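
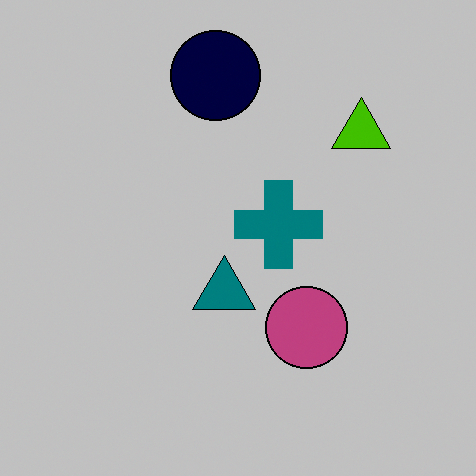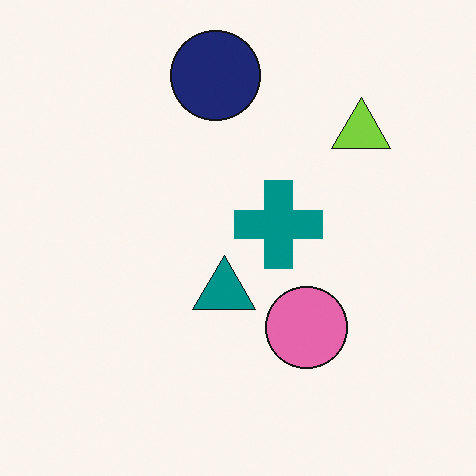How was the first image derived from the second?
It was aggressively posterized.

Each flat color has snapped to a coarser quantized level — most visibly, the near-white background has dropped to a flat grey.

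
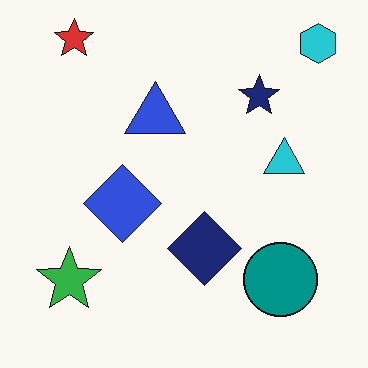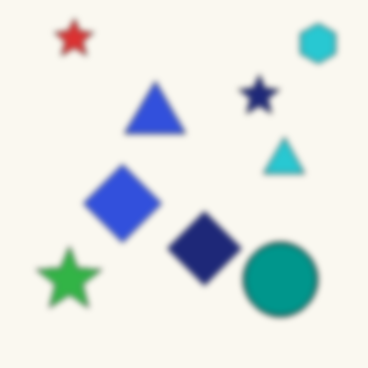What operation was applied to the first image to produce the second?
Noticeably gaussian-blurred.

Shape edges and outlines are uniformly softened across the whole image.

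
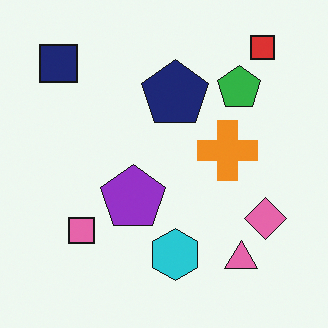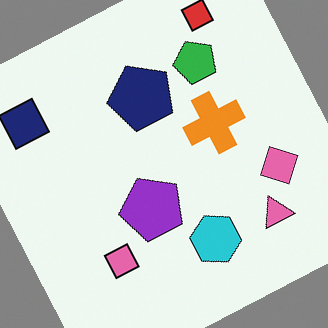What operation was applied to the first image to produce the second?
The transformation is: rotated counter-clockwise by a clearly visible amount.

Every shape is tilted by the same angle and the image corners show triangular fill wedges — a whole-image rotation by a non-right angle.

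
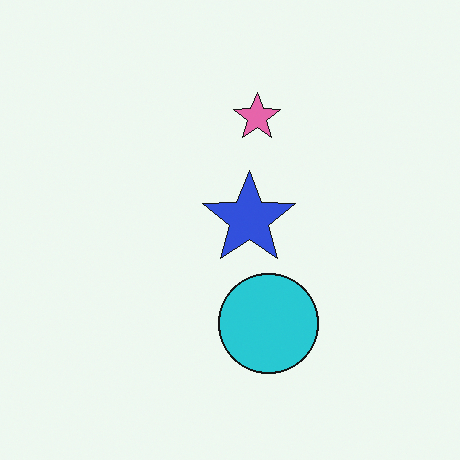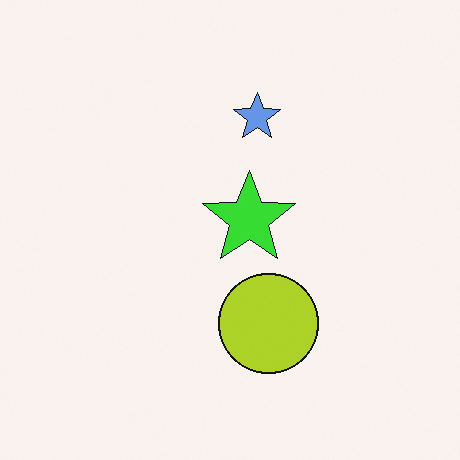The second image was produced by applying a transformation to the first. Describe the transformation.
It was hue-shifted by a large amount.

Every shape's color has rotated by the same amount around the hue wheel — a uniform hue shift.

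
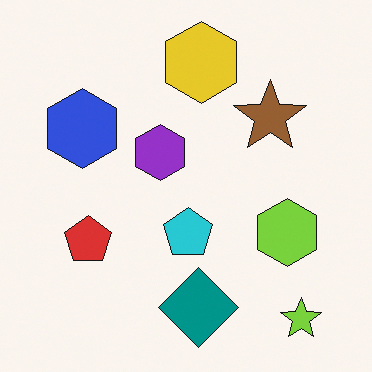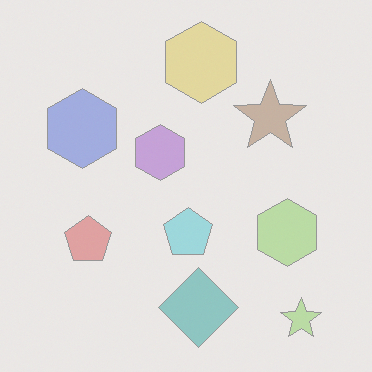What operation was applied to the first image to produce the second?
This is the original image given much lower contrast.

Tones are pushed toward mid-grey across the whole image — a global contrast change.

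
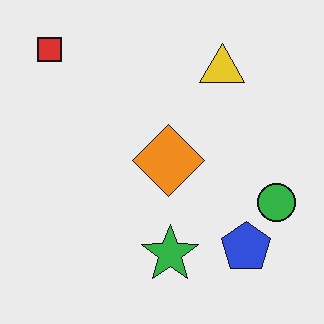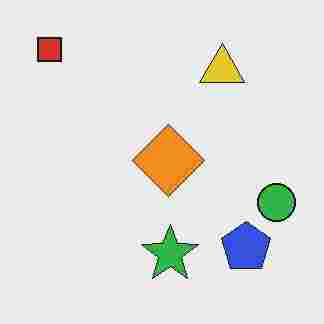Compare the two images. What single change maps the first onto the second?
It was degraded with heavy JPEG compression.

Blocky 8×8 compression artifacts appear around shape edges and the flat background shows ringing — characteristic JPEG degradation.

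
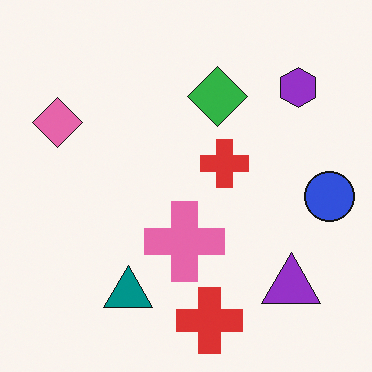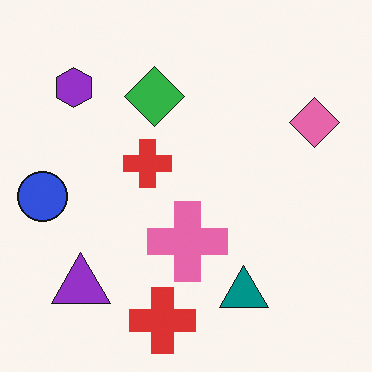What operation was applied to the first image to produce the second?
The transformation is: flipped horizontally (left ↔ right).

The blue circle is in the right of the first image and the left of the second — shapes on opposite sides of the vertical midline have swapped in a mirror flip.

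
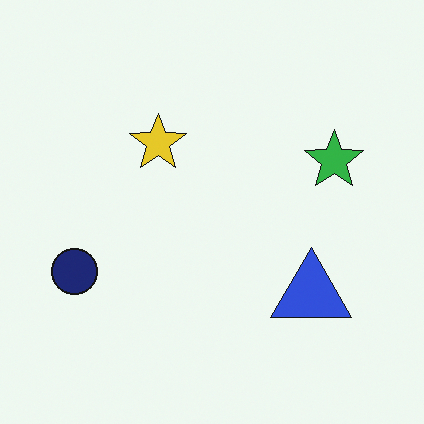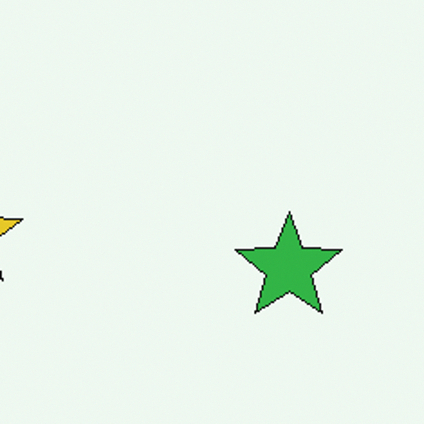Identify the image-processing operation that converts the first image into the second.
This is the original image cropped to a noticeably smaller region and rescaled.

The visible shapes are larger and the field of view is narrower; shapes near the original edges may be partly or wholly outside the frame — a crop-and-rescale.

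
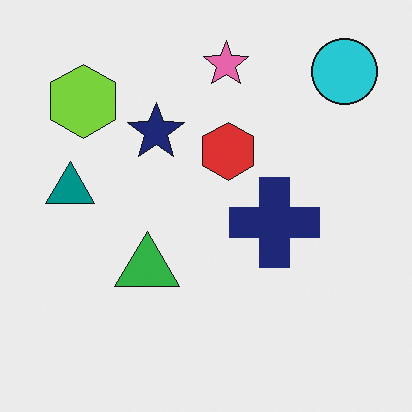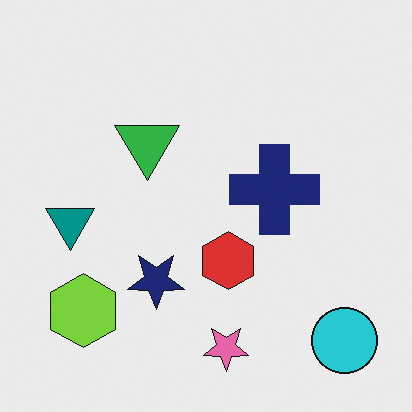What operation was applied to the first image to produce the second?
The second image is the first flipped vertically (top ↔ bottom).

The pink star is in the top of the first image and the bottom of the second — shapes on opposite sides of the horizontal midline have swapped in a mirror flip.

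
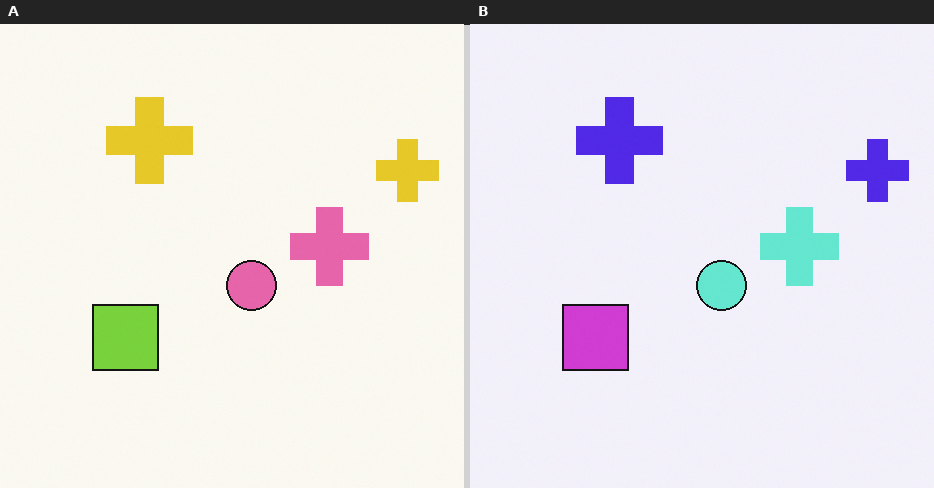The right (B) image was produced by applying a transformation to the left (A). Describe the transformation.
The right (B) image is the left (A) hue-shifted by a large amount.

Every shape's color has rotated by the same amount around the hue wheel — a uniform hue shift.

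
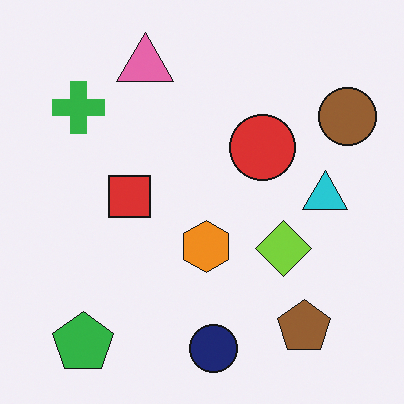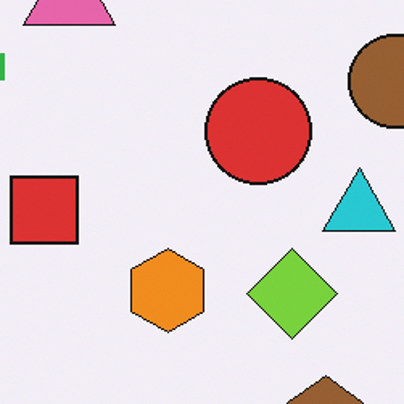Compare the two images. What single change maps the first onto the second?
It was cropped slightly and scaled back up.

The visible shapes are larger and the field of view is narrower; shapes near the original edges may be partly or wholly outside the frame — a crop-and-rescale.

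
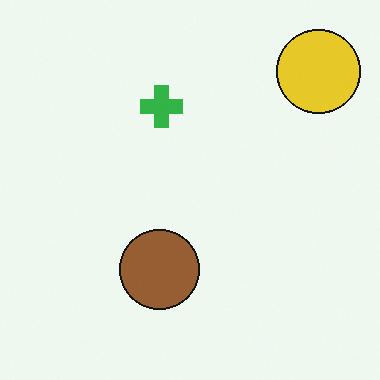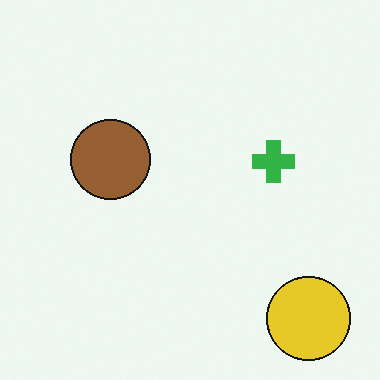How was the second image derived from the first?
The transformation is: rotated 90° clockwise.

The yellow circle sits in the top-right of the first image and the bottom-right of the second — consistent with a whole-image 90° clockwise rotation.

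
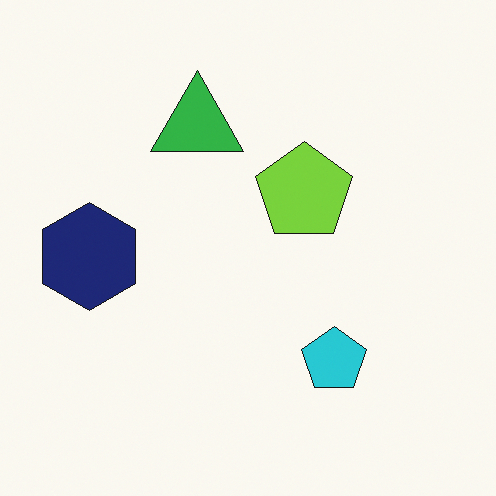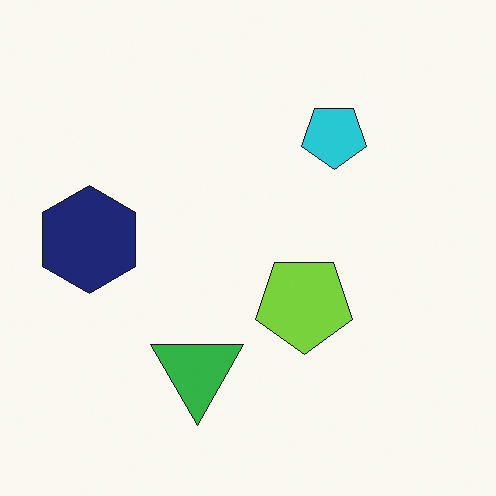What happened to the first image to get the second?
Flipped vertically (top ↔ bottom).

The green triangle is in the top of the first image and the bottom of the second — shapes on opposite sides of the horizontal midline have swapped in a mirror flip.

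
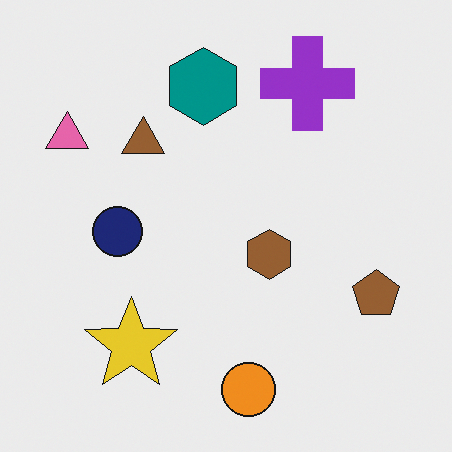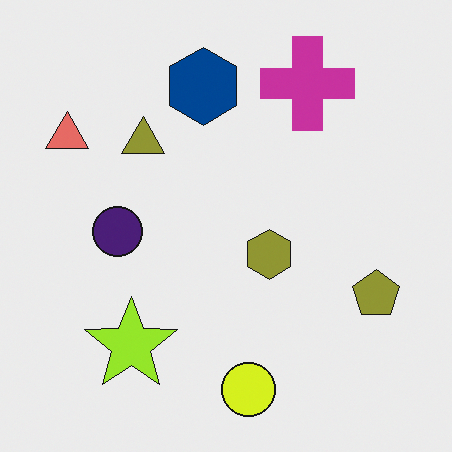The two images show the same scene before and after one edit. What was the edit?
It was hue-shifted by a small amount.

Every shape's color has rotated by the same amount around the hue wheel — a uniform hue shift.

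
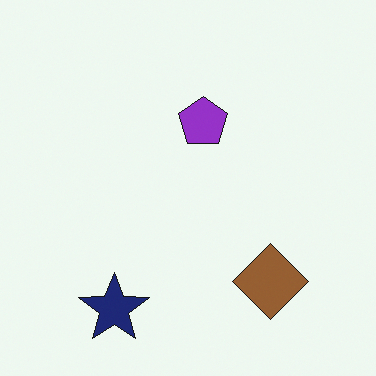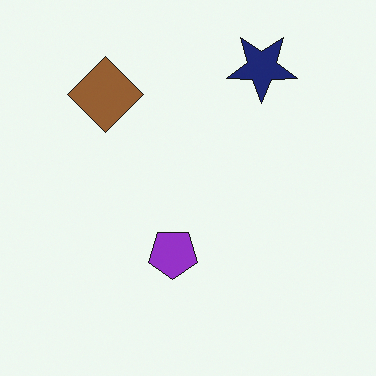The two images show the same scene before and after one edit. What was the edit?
It was rotated 180°.

The navy star sits in the bottom-left of the first image and the top-right of the second — consistent with a whole-image 180° rotation.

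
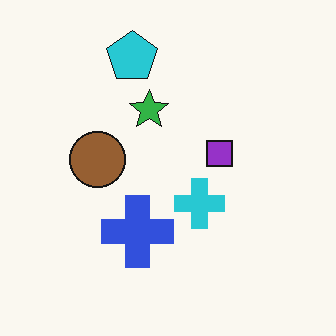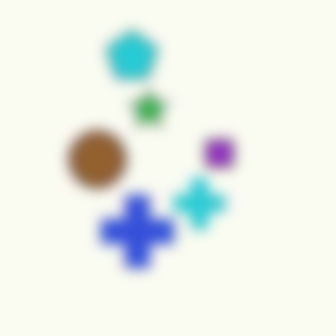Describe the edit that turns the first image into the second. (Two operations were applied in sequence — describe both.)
The second image is the first degraded with heavy JPEG compression, then strongly gaussian-blurred.

Blocky 8×8 compression artifacts appear around shape edges and the flat background shows ringing — characteristic JPEG degradation. Shape edges and outlines are uniformly softened across the whole image.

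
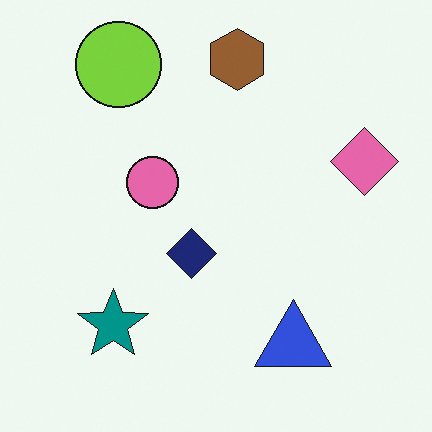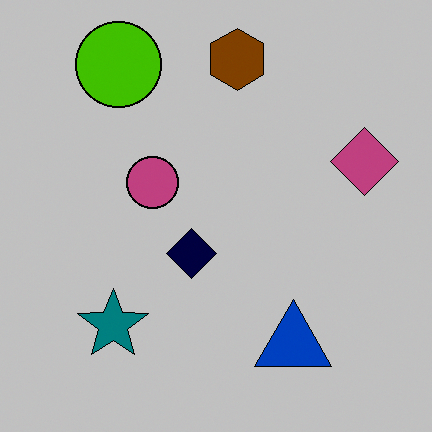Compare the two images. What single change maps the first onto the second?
It was heavily posterized to just a handful of flat colors.

Each flat color has snapped to a coarser quantized level — most visibly, the near-white background has dropped to a flat grey.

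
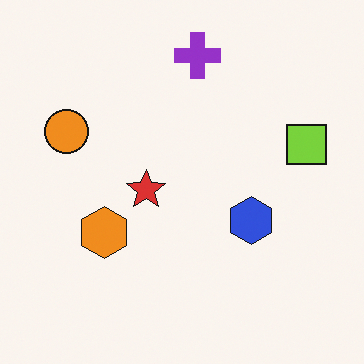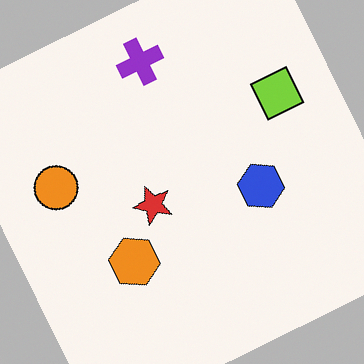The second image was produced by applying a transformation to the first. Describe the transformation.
It was rotated counter-clockwise by a moderate amount.

Every shape is tilted by the same angle and the image corners show triangular fill wedges — a whole-image rotation by a non-right angle.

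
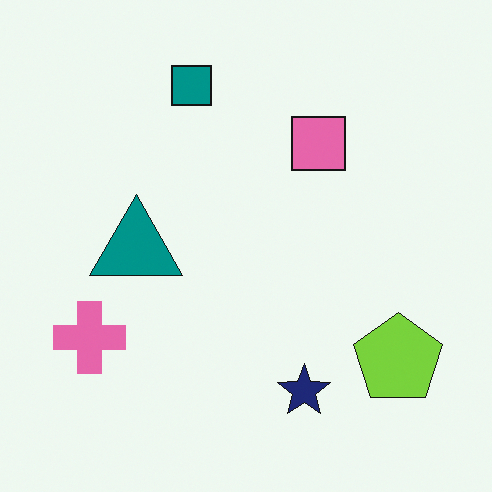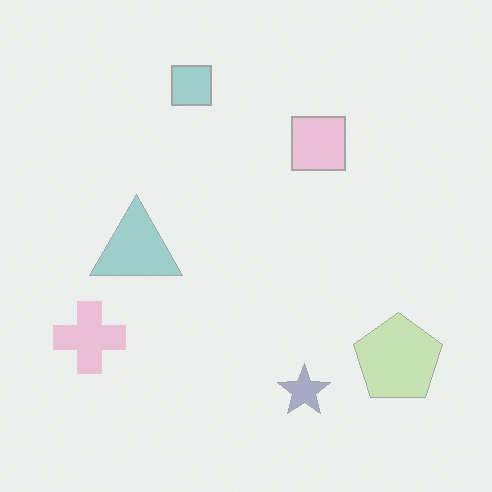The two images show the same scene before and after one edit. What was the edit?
The image was given much lower contrast.

Tones are pushed toward mid-grey across the whole image — a global contrast change.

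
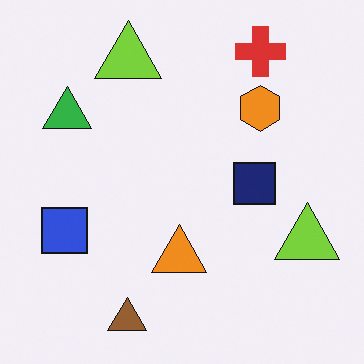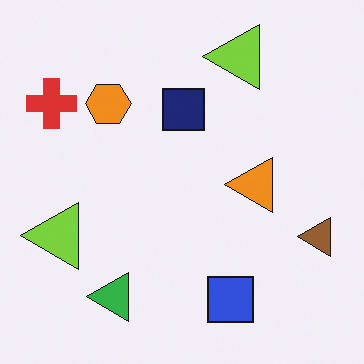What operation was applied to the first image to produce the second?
Rotated 90° counter-clockwise.

The red cross sits in the top-right of the first image and the top-left of the second — consistent with a whole-image 90° counter-clockwise rotation.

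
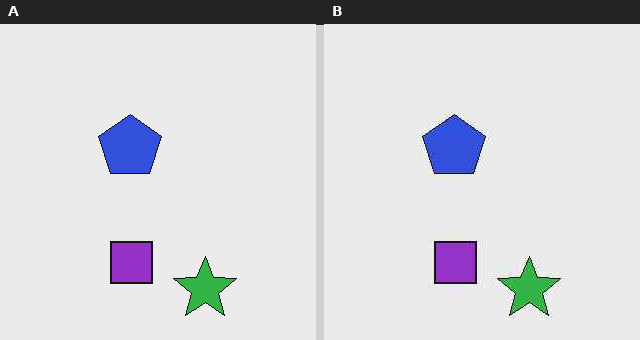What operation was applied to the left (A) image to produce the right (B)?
The image was given moderate JPEG compression.

Blocky 8×8 compression artifacts appear around shape edges and the flat background shows ringing — characteristic JPEG degradation.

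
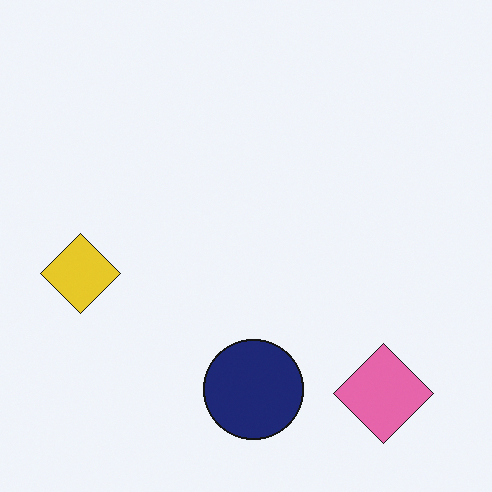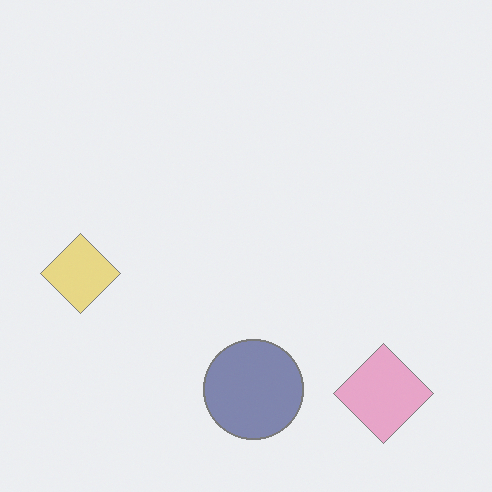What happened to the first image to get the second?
The image was washed out (contrast reduced).

Tones are pushed toward mid-grey across the whole image — a global contrast change.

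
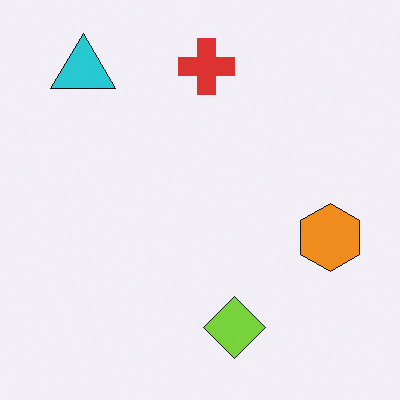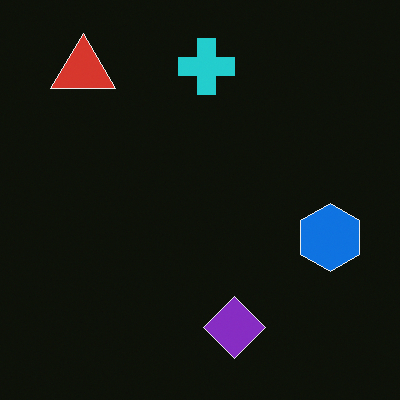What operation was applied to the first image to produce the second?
Color-inverted (negative).

The light background has become dark and every shape's color is its complement — a photographic negative.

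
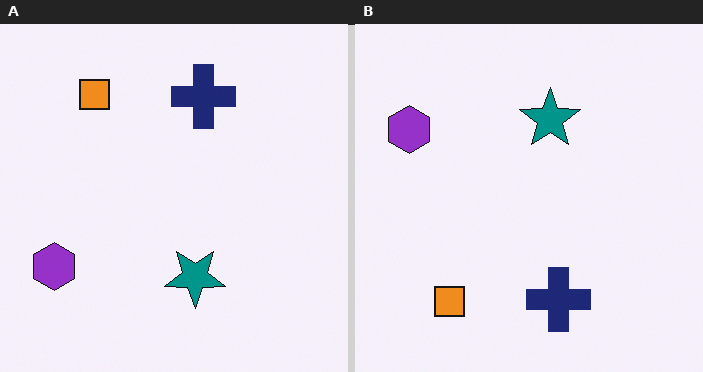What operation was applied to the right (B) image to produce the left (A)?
The left (A) image is the right (B) flipped vertically (top ↔ bottom).

The orange square is in the bottom-left of the right (B) image and the top-left of the left (A) — shapes on opposite sides of the horizontal midline have swapped in a mirror flip.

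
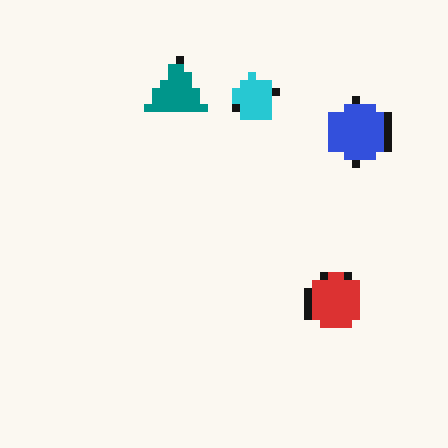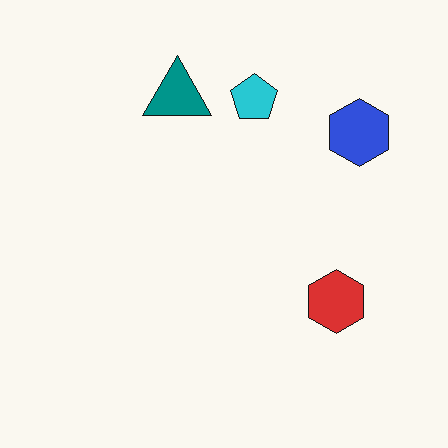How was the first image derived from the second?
The transformation is: pixelated into visible square blocks.

Shapes are reduced to large square blocks; fine edges and outlines are lost — a downscale-then-upscale (mosaic) effect.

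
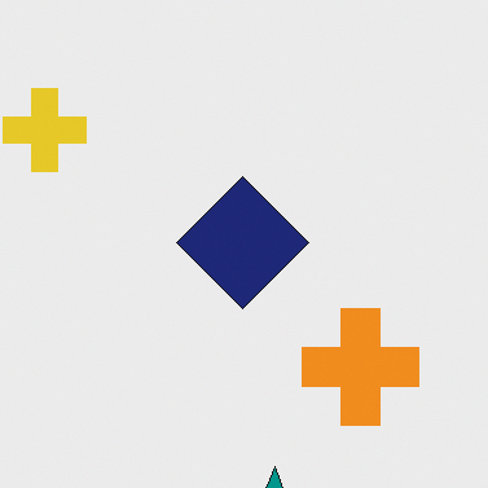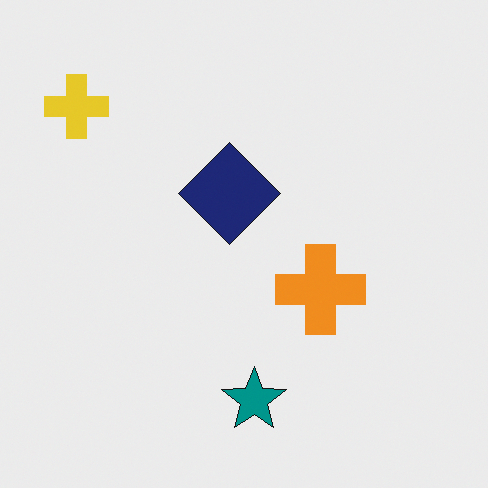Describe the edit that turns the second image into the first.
This is the original image cropped to a modestly smaller region and rescaled.

The visible shapes are larger and the field of view is narrower; shapes near the original edges may be partly or wholly outside the frame — a crop-and-rescale.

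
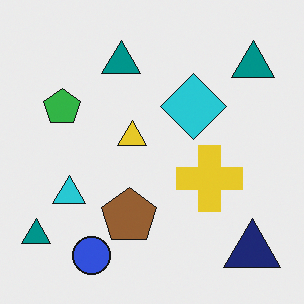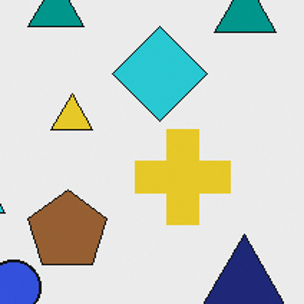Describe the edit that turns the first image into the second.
The second image is the first cropped slightly and scaled back up.

The visible shapes are larger and the field of view is narrower; shapes near the original edges may be partly or wholly outside the frame — a crop-and-rescale.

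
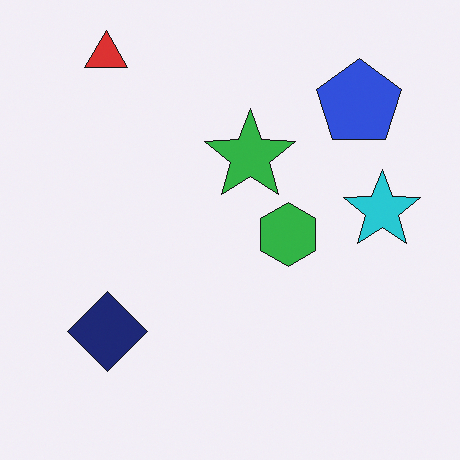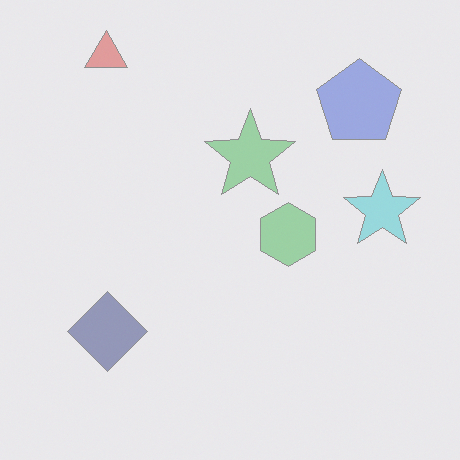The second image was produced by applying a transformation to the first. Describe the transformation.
The transformation is: washed out (contrast reduced).

Tones are pushed toward mid-grey across the whole image — a global contrast change.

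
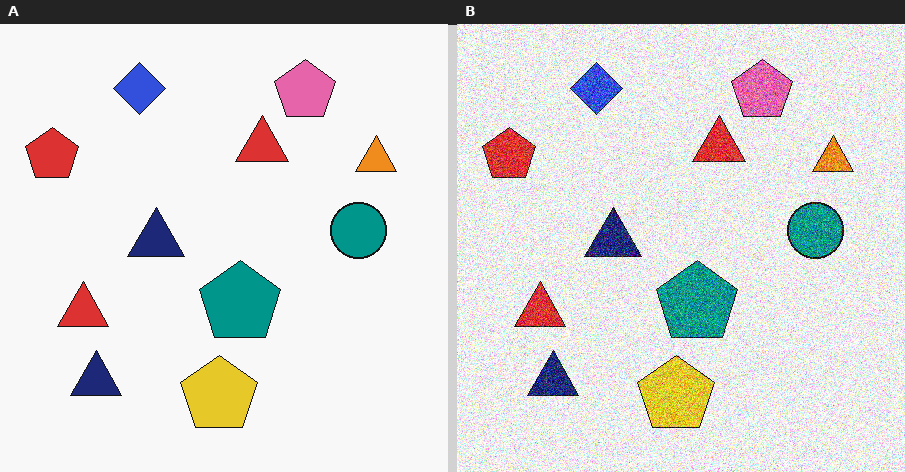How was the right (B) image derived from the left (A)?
It was degraded with strong gaussian noise.

Random speckle covers the whole image, including the flat background.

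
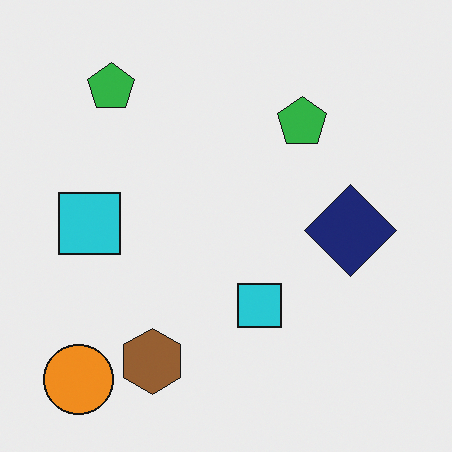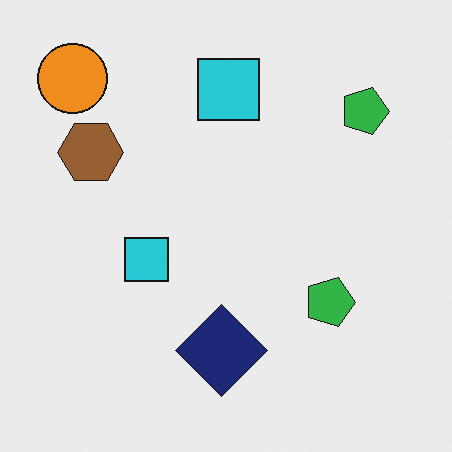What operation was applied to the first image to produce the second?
The transformation is: rotated 90° clockwise.

The orange circle sits in the bottom-left of the first image and the top-left of the second — consistent with a whole-image 90° clockwise rotation.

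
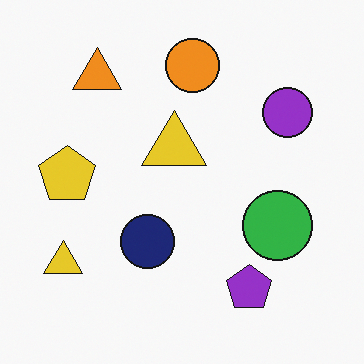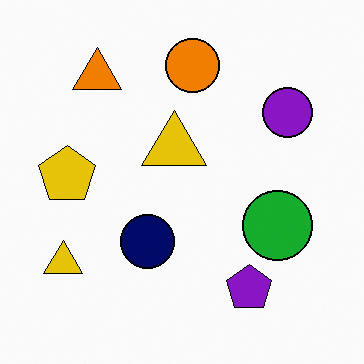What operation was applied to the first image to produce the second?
Given slightly increased contrast.

Tones are pushed away from mid-grey across the whole image — a global contrast change.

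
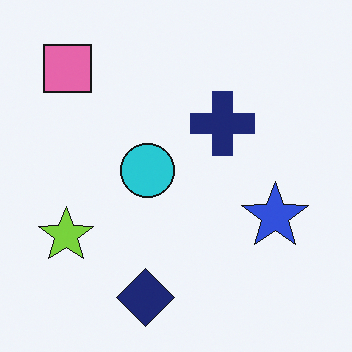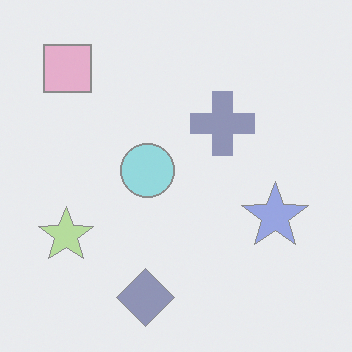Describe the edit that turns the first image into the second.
Given much lower contrast.

Tones are pushed toward mid-grey across the whole image — a global contrast change.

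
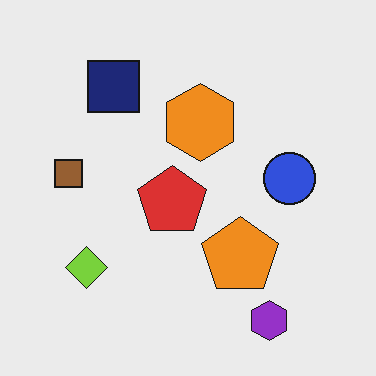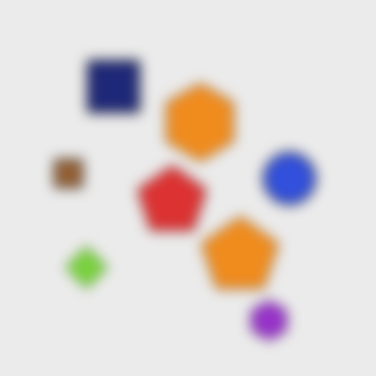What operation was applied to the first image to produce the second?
The image was strongly gaussian-blurred.

Shape edges and outlines are uniformly softened across the whole image.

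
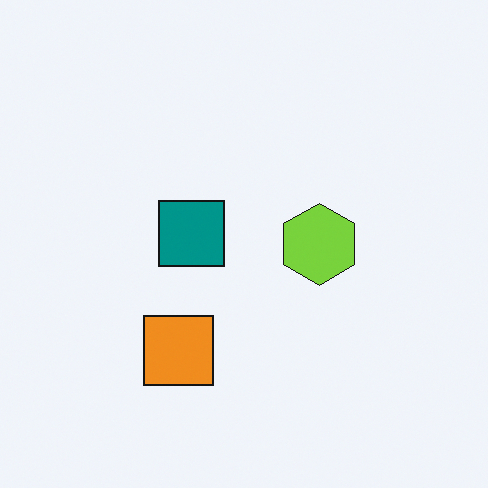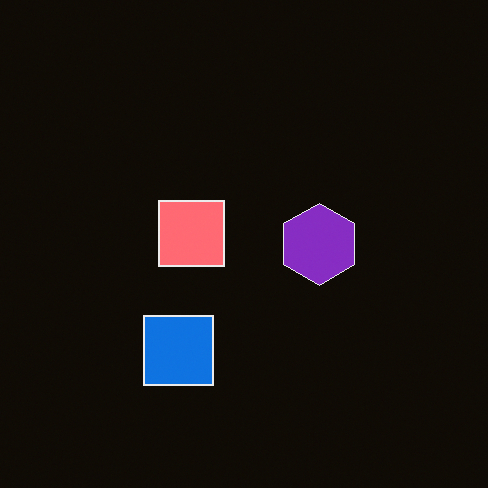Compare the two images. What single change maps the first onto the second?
This is the original image color-inverted (negative).

The light background has become dark and every shape's color is its complement — a photographic negative.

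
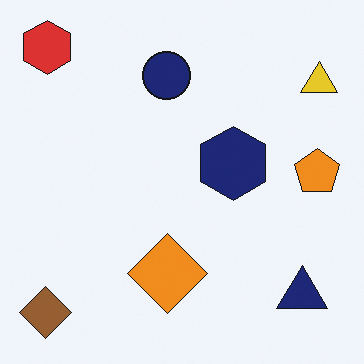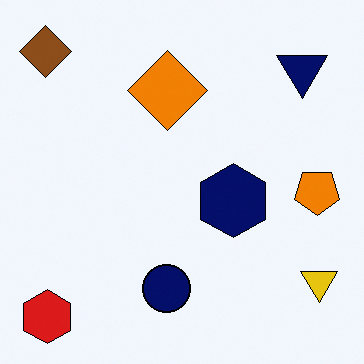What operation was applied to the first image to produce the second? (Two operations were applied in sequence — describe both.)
This is the original image flipped vertically (top ↔ bottom), then given slightly increased contrast.

The red hexagon is in the top-left of the first image and the bottom-left of the second — shapes on opposite sides of the horizontal midline have swapped in a mirror flip. Tones are pushed away from mid-grey across the whole image — a global contrast change.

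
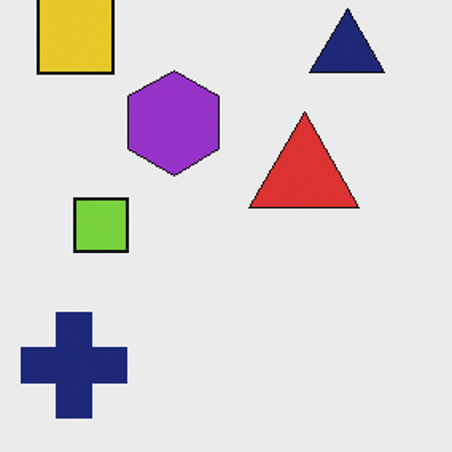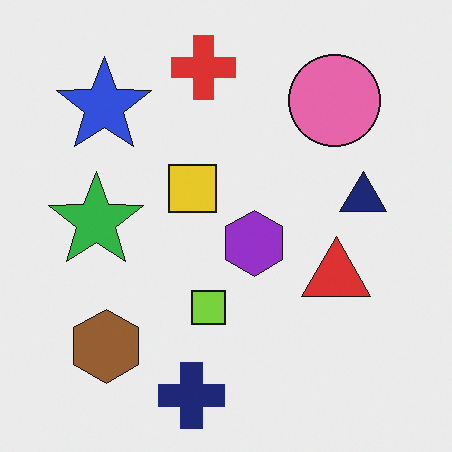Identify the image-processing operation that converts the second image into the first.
Cropped slightly and scaled back up.

The visible shapes are larger and the field of view is narrower; shapes near the original edges may be partly or wholly outside the frame — a crop-and-rescale.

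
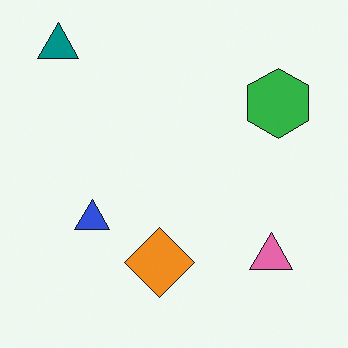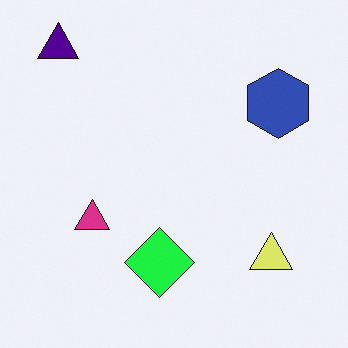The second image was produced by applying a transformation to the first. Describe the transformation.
Hue-shifted through roughly a third of the color wheel.

Every shape's color has rotated by the same amount around the hue wheel — a uniform hue shift.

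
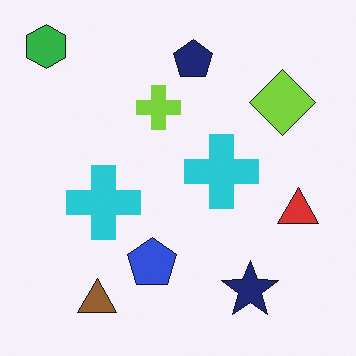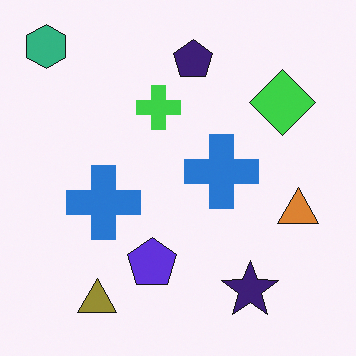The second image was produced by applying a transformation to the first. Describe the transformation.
Hue-shifted slightly.

Every shape's color has rotated by the same amount around the hue wheel — a uniform hue shift.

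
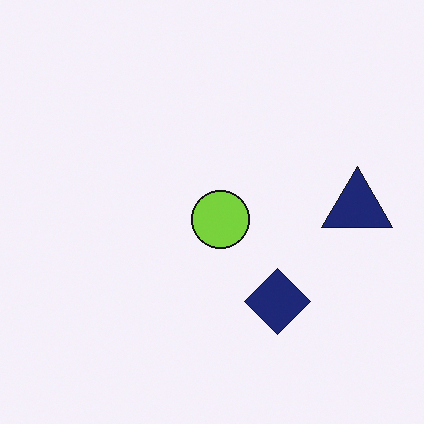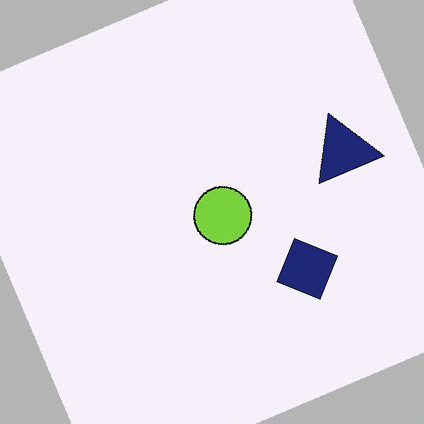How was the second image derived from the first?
It was rotated counter-clockwise by a moderate amount.

Every shape is tilted by the same angle and the image corners show triangular fill wedges — a whole-image rotation by a non-right angle.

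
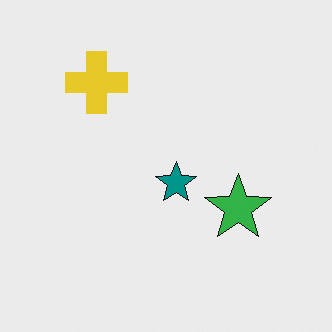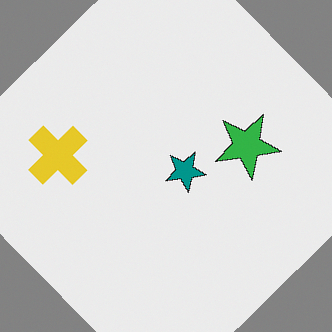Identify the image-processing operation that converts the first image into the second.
The second image is the first rotated counter-clockwise by a large amount — several tens of degrees.

Every shape is tilted by the same angle and the image corners show triangular fill wedges — a whole-image rotation by a non-right angle.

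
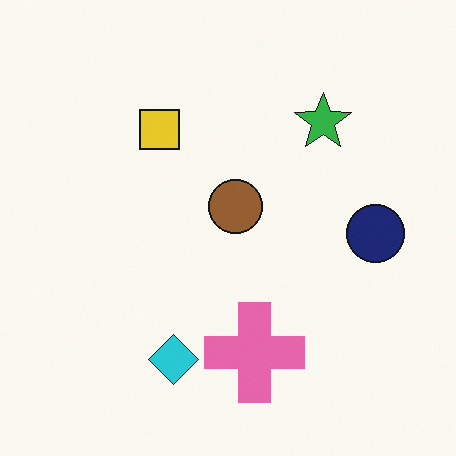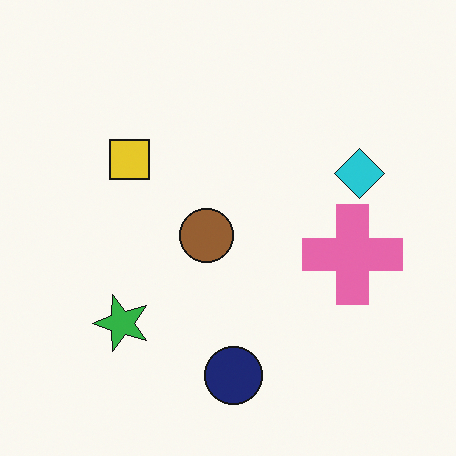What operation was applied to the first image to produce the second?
The image was transposed (reflected across the top-left ↔ bottom-right diagonal).

Shapes have swapped their row and column positions — what was in the top-right is now in the bottom-left — a diagonal reflection.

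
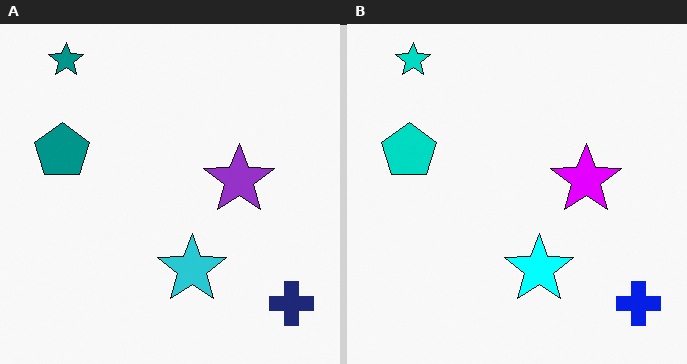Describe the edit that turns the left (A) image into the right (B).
The image was heavily oversaturated.

All colors are more vivid — a global saturation change.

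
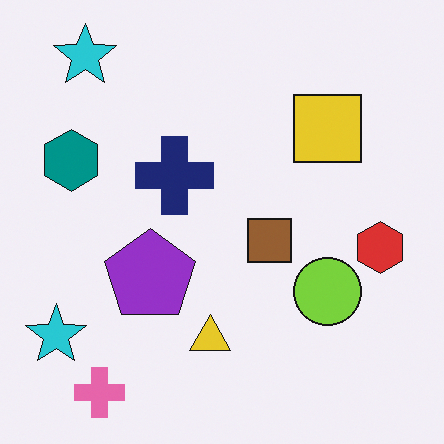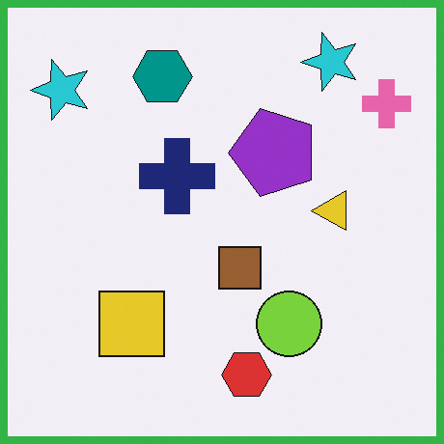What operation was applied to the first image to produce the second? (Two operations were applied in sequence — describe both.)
The transformation is: transposed (reflected across the top-left ↔ bottom-right diagonal), then framed with a green border.

Shapes have swapped their row and column positions — what was in the top-right is now in the bottom-left — a diagonal reflection. A solid green frame runs around the edge of the second image, with the content slightly shrunk inside it.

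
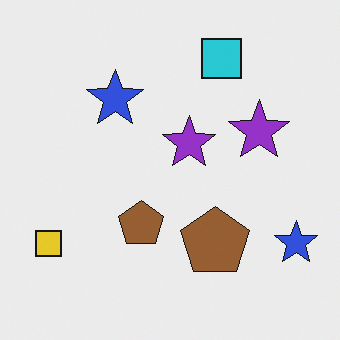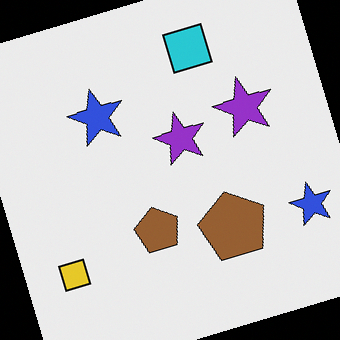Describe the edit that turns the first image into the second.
The second image is the first rotated counter-clockwise by a moderate amount.

Every shape is tilted by the same angle and the image corners show triangular fill wedges — a whole-image rotation by a non-right angle.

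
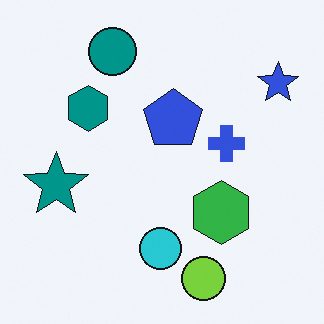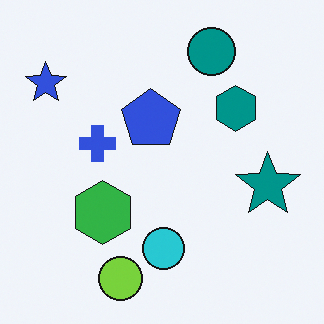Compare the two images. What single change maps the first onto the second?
Flipped horizontally (left ↔ right).

The blue star is in the top-right of the first image and the top-left of the second — shapes on opposite sides of the vertical midline have swapped in a mirror flip.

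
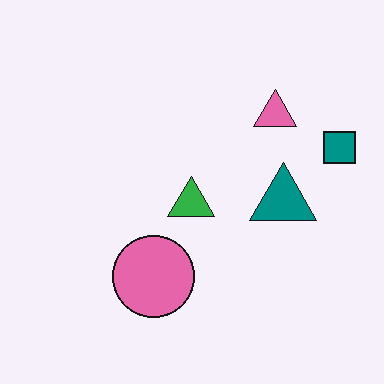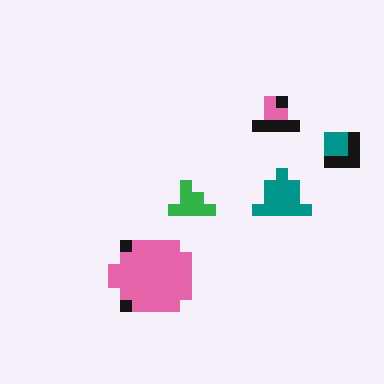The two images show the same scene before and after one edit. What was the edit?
This is the original image heavily pixelated into large blocks.

Shapes are reduced to large square blocks; fine edges and outlines are lost — a downscale-then-upscale (mosaic) effect.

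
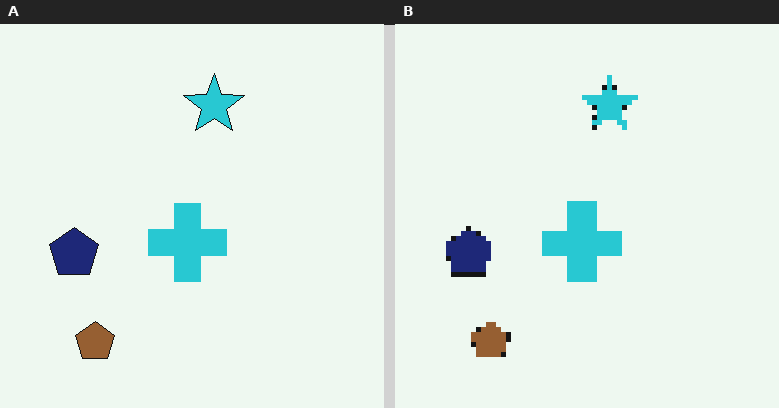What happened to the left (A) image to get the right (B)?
The right (B) image is the left (A) lightly pixelated (a mild mosaic effect).

Shapes are reduced to large square blocks; fine edges and outlines are lost — a downscale-then-upscale (mosaic) effect.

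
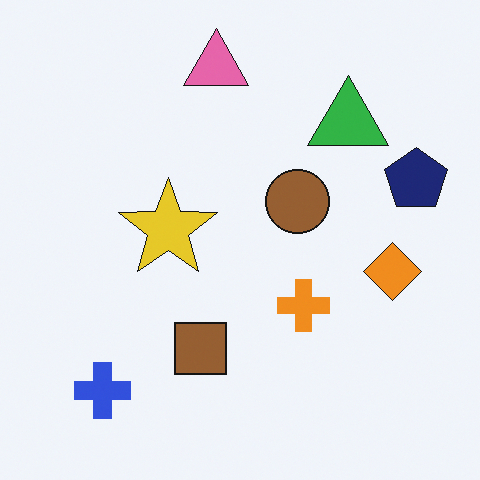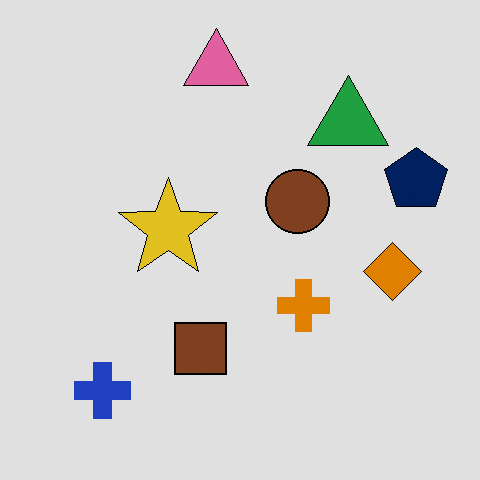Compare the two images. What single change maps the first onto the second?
The transformation is: moderately posterized.

Each flat color has snapped to a coarser quantized level — most visibly, the near-white background has dropped to a flat grey.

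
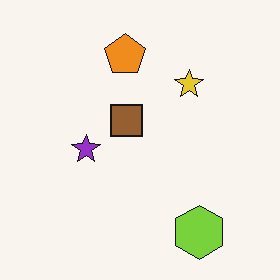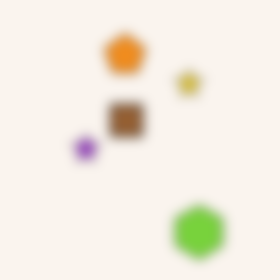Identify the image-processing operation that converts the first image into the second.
The second image is the first heavily blurred.

Shape edges and outlines are uniformly softened across the whole image.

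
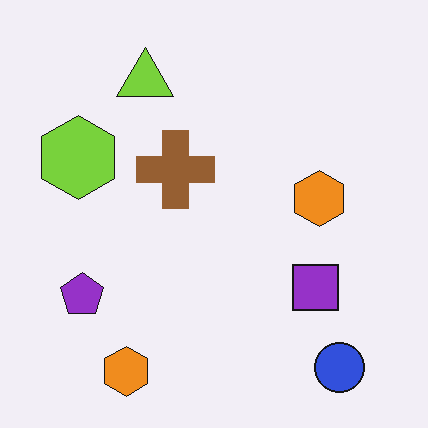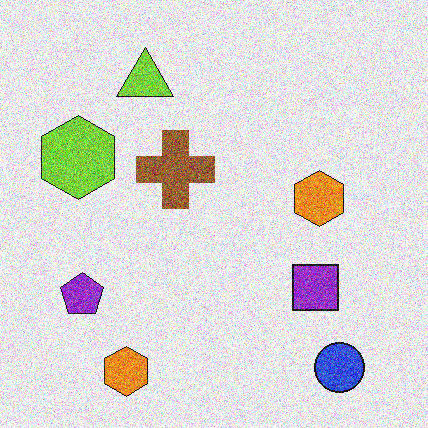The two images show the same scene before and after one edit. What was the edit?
It was degraded with heavy additive noise.

Random speckle covers the whole image, including the flat background.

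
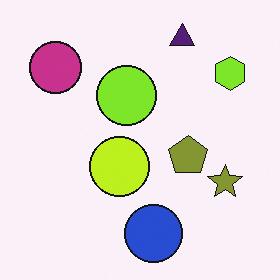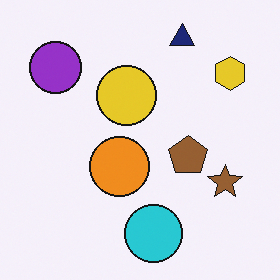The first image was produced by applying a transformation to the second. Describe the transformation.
The transformation is: hue-shifted by a small amount.

Every shape's color has rotated by the same amount around the hue wheel — a uniform hue shift.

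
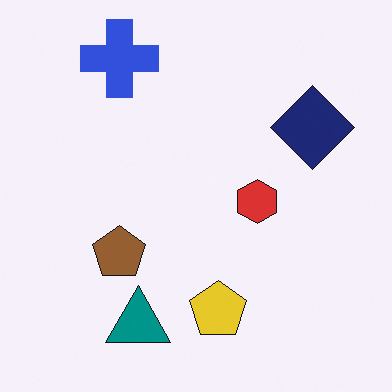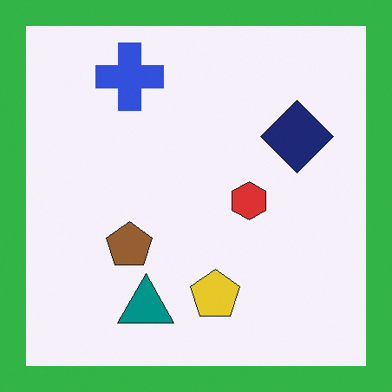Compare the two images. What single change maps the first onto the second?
Framed with a green border.

A solid green frame runs around the edge of the second image, with the content slightly shrunk inside it.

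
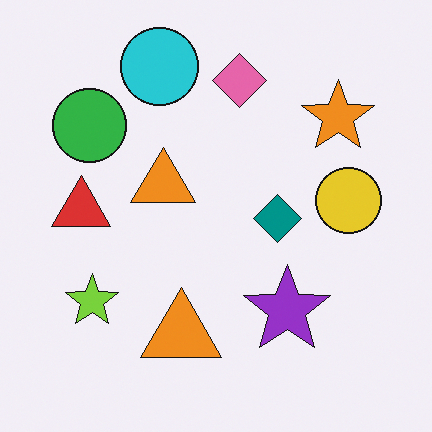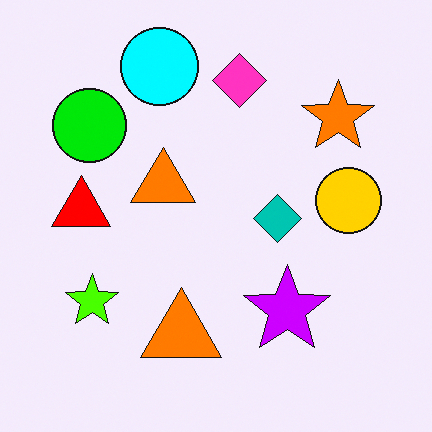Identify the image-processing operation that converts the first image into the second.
The transformation is: heavily oversaturated.

All colors are more vivid — a global saturation change.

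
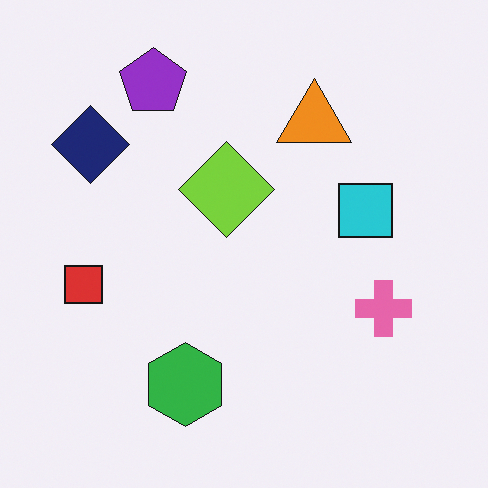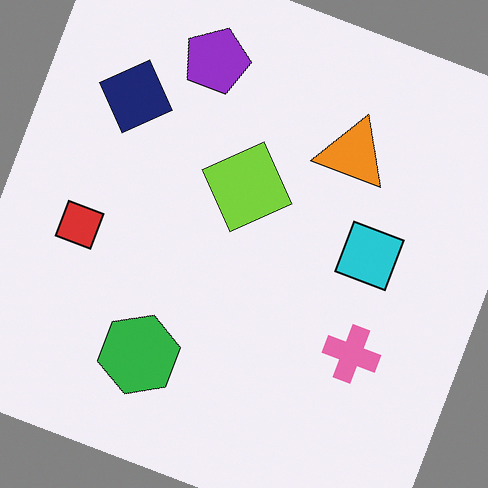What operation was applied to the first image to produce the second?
Rotated clockwise by a moderate amount.

Every shape is tilted by the same angle and the image corners show triangular fill wedges — a whole-image rotation by a non-right angle.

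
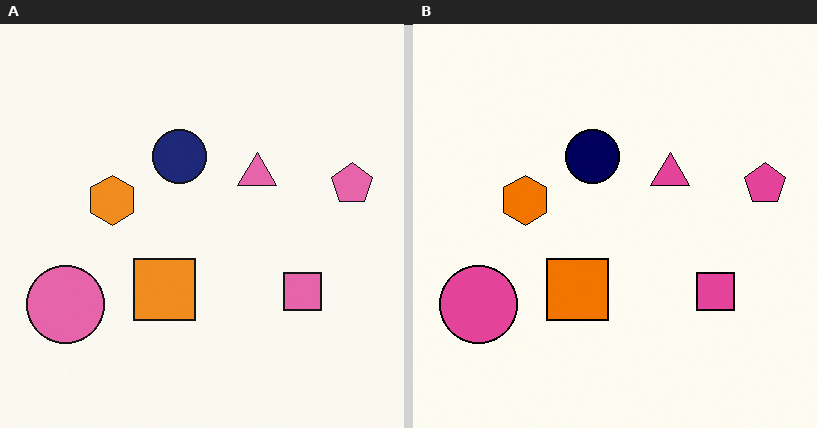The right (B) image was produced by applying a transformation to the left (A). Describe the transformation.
The transformation is: given slightly increased contrast.

Tones are pushed away from mid-grey across the whole image — a global contrast change.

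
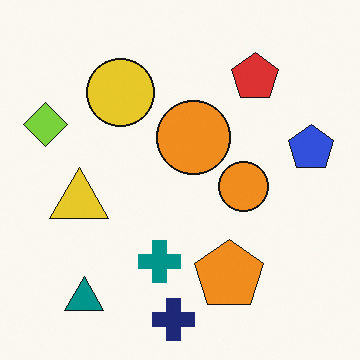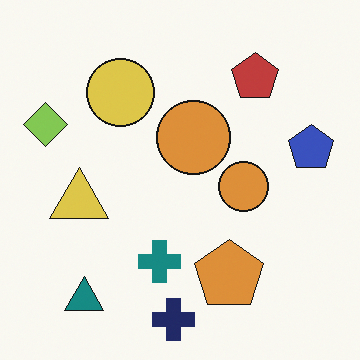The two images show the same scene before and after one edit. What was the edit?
The image was slightly desaturated.

All colors are more muted and greyish — a global saturation change.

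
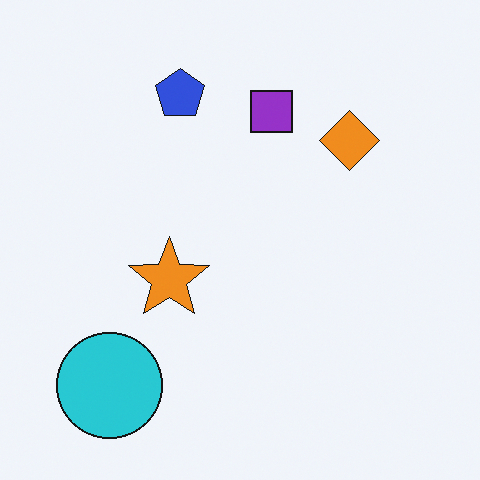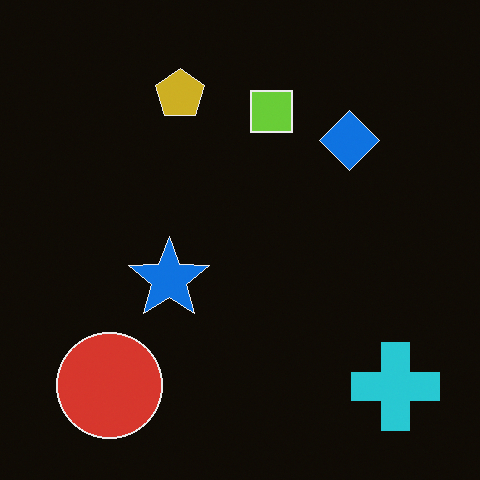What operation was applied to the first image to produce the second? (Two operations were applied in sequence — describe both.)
The transformation is: color-inverted (negative), then overlaid with an additional cyan cross.

The light background has become dark and every shape's color is its complement — a photographic negative. A cyan cross appears in the second image that is absent from the first.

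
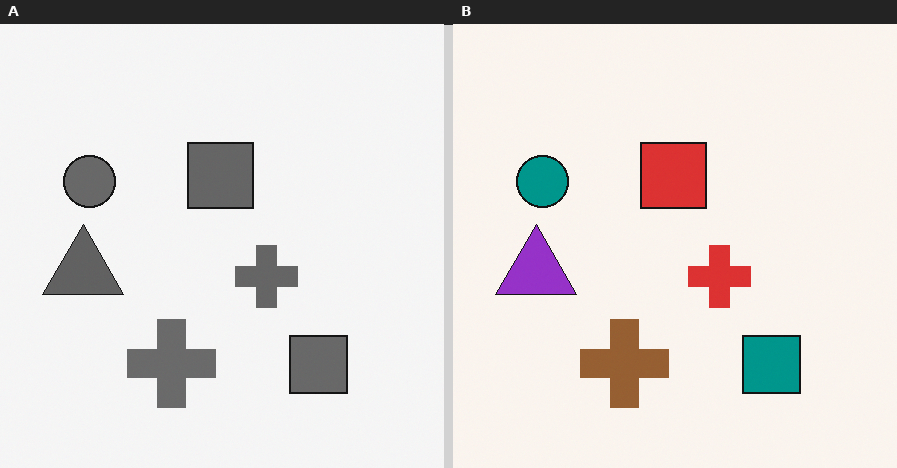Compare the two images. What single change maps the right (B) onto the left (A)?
This is the original image converted to grayscale.

All color is removed — every shape is now a shade of grey.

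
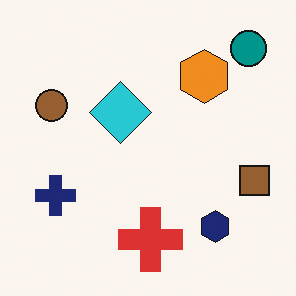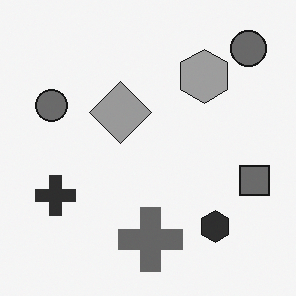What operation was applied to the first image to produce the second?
Converted to grayscale.

All color is removed — every shape is now a shade of grey.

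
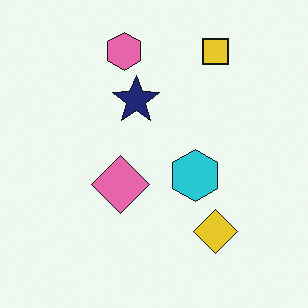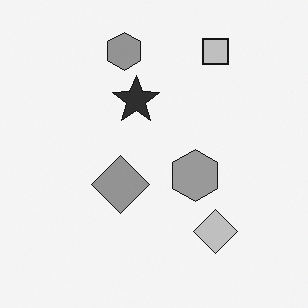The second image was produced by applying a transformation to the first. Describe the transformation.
The image was converted to grayscale.

All color is removed — every shape is now a shade of grey.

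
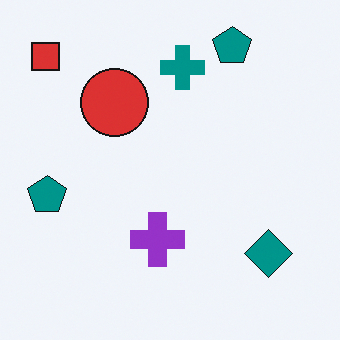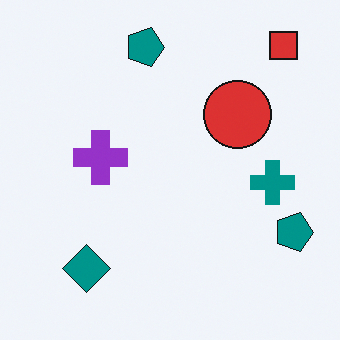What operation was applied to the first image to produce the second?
The image was rotated 90° clockwise.

The red square sits in the top-left of the first image and the top-right of the second — consistent with a whole-image 90° clockwise rotation.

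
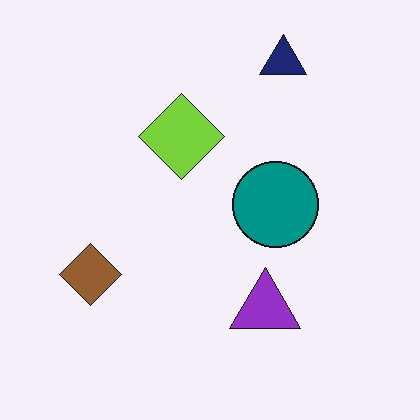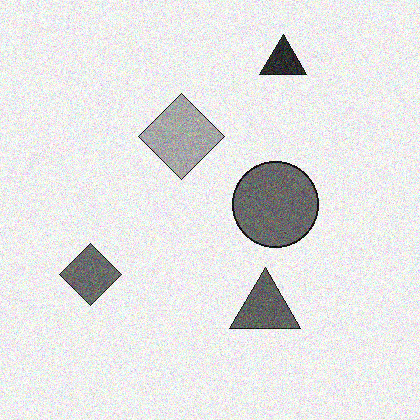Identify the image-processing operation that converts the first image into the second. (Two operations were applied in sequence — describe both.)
The image was converted to grayscale, then degraded with moderate additive noise.

All color is removed — every shape is now a shade of grey. Random speckle covers the whole image, including the flat background.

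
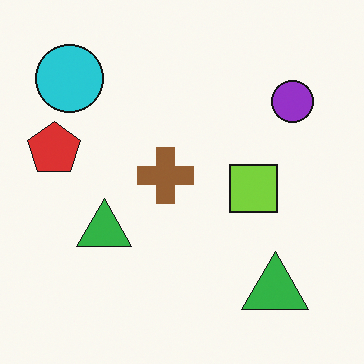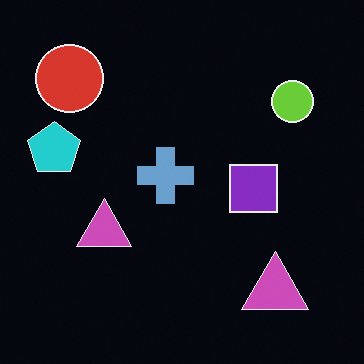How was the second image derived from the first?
The image was color-inverted (negative).

The light background has become dark and every shape's color is its complement — a photographic negative.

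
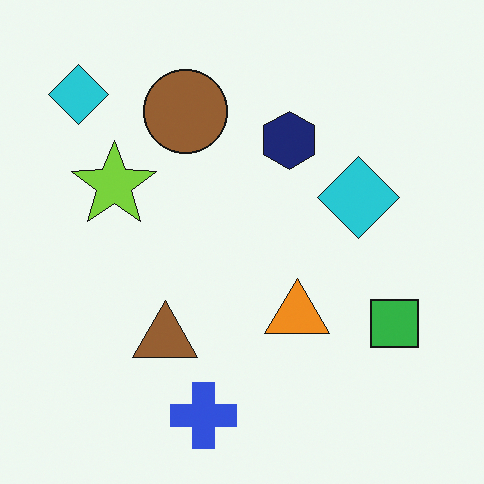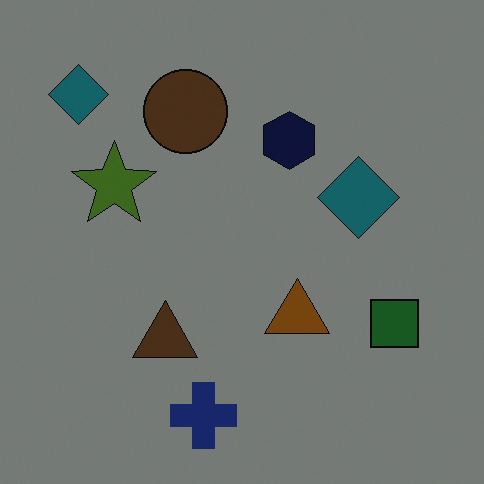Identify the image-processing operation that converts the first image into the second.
It was noticeably darkened.

Every pixel — background and shapes alike — is uniformly darkened.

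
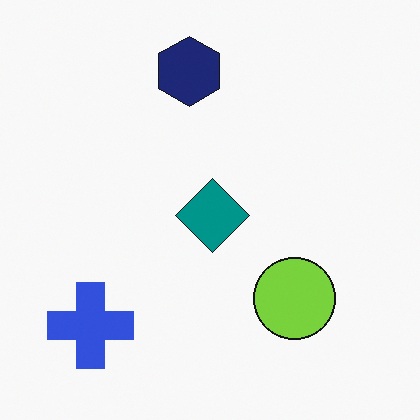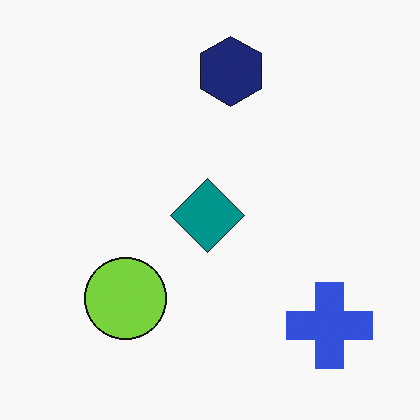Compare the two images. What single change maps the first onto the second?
The image was flipped horizontally (left ↔ right).

The blue cross is in the bottom-left of the first image and the bottom-right of the second — shapes on opposite sides of the vertical midline have swapped in a mirror flip.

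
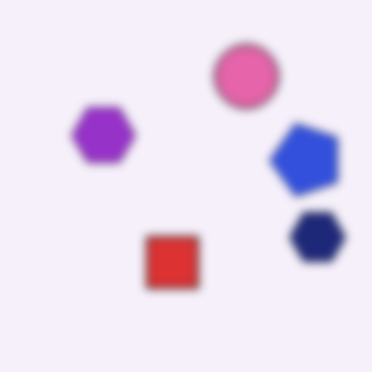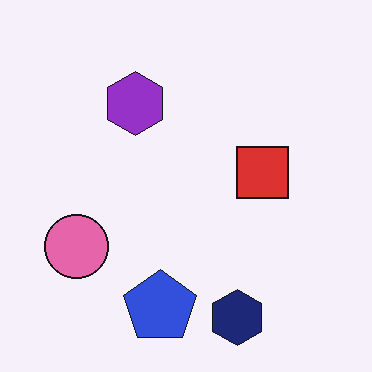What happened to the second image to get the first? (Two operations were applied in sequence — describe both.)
It was transposed (reflected across the top-left ↔ bottom-right diagonal), then noticeably gaussian-blurred.

Shapes have swapped their row and column positions — what was in the top-right is now in the bottom-left — a diagonal reflection. Shape edges and outlines are uniformly softened across the whole image.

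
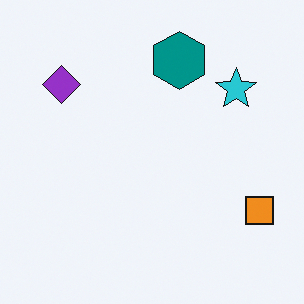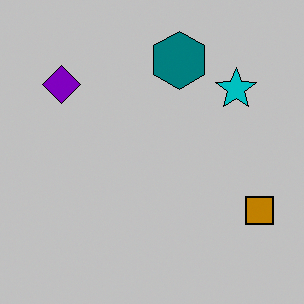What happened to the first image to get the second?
The second image is the first heavily posterized to just a handful of flat colors.

Each flat color has snapped to a coarser quantized level — most visibly, the near-white background has dropped to a flat grey.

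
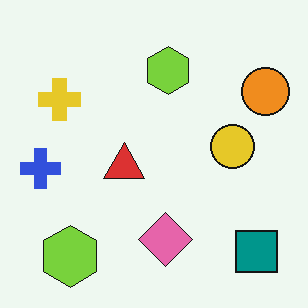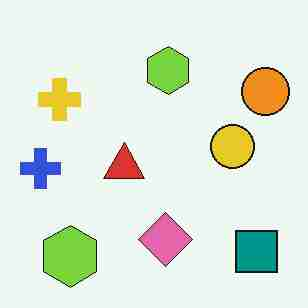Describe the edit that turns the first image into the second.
It was heavily JPEG-compressed with obvious blocking artifacts.

Blocky 8×8 compression artifacts appear around shape edges and the flat background shows ringing — characteristic JPEG degradation.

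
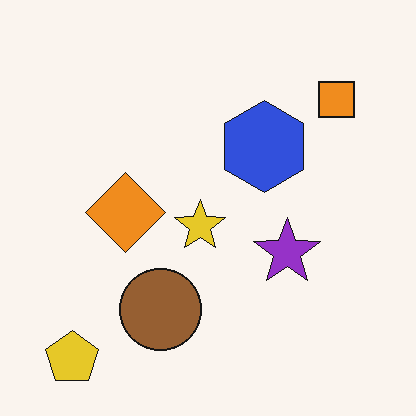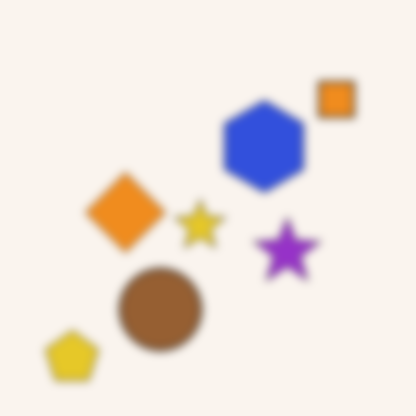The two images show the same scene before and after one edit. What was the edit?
This is the original image noticeably gaussian-blurred.

Shape edges and outlines are uniformly softened across the whole image.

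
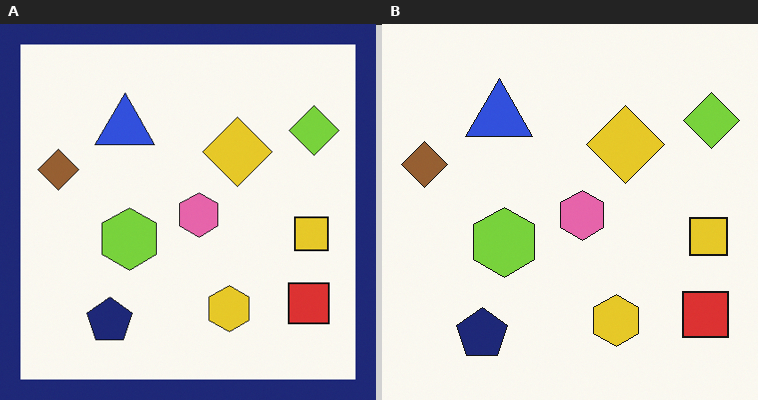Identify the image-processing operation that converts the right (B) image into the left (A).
The image was framed with a navy border.

A solid navy frame runs around the edge of the left (A) image, with the content slightly shrunk inside it.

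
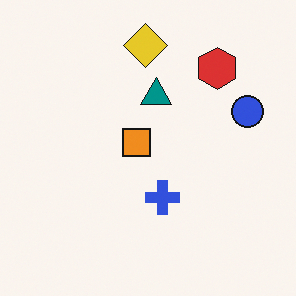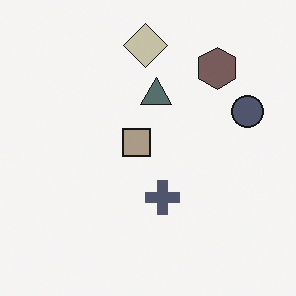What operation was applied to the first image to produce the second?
It was made much more muted (saturation change).

All colors are more muted and greyish — a global saturation change.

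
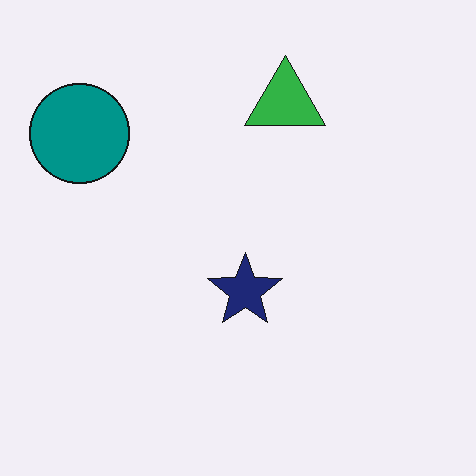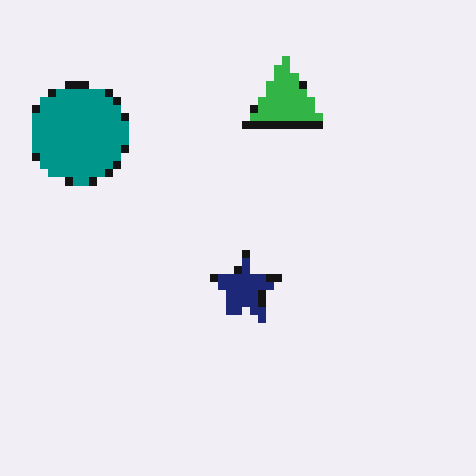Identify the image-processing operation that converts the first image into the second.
This is the original image moderately pixelated.

Shapes are reduced to large square blocks; fine edges and outlines are lost — a downscale-then-upscale (mosaic) effect.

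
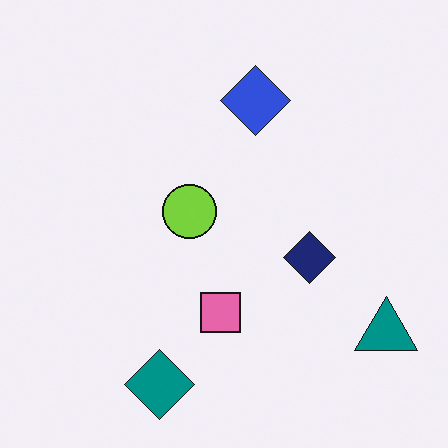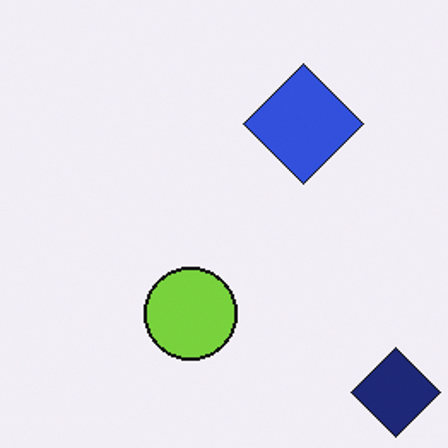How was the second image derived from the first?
Cropped tightly and scaled back up.

The visible shapes are larger and the field of view is narrower; shapes near the original edges may be partly or wholly outside the frame — a crop-and-rescale.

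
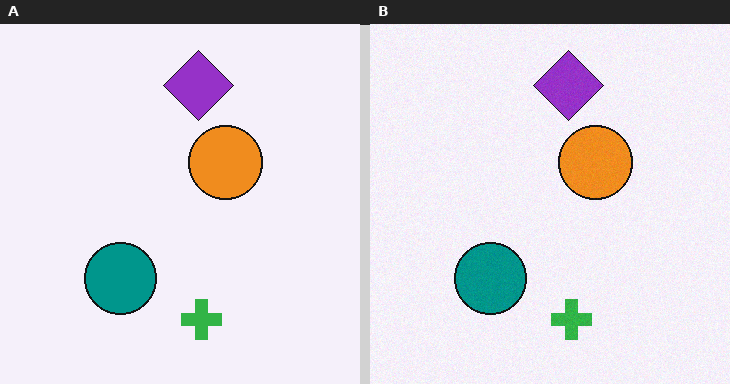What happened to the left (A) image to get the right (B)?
This is the original image degraded with subtle gaussian noise.

Random speckle covers the whole image, including the flat background.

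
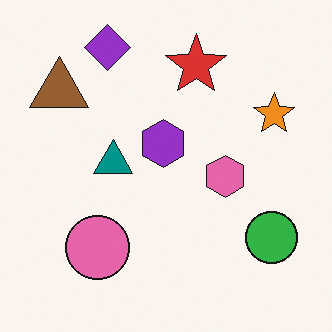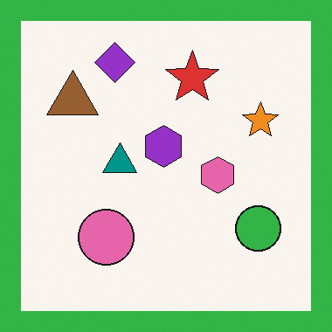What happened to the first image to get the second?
The image was framed with a green border.

A solid green frame runs around the edge of the second image, with the content slightly shrunk inside it.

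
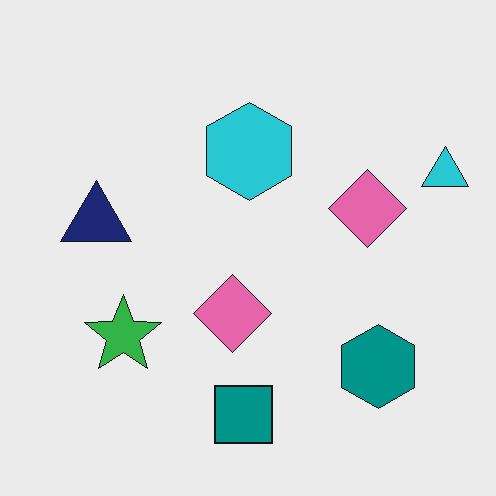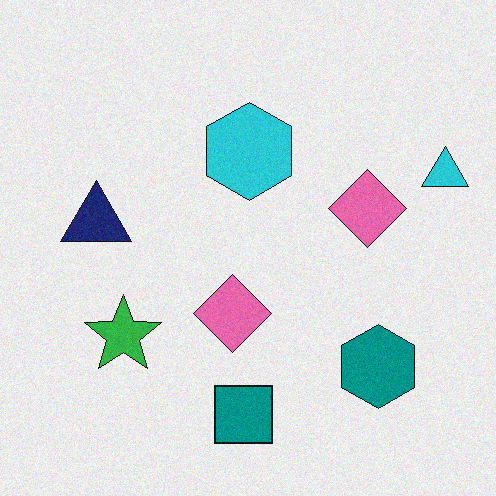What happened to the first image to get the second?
The image was degraded with a light layer of grain.

Random speckle covers the whole image, including the flat background.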